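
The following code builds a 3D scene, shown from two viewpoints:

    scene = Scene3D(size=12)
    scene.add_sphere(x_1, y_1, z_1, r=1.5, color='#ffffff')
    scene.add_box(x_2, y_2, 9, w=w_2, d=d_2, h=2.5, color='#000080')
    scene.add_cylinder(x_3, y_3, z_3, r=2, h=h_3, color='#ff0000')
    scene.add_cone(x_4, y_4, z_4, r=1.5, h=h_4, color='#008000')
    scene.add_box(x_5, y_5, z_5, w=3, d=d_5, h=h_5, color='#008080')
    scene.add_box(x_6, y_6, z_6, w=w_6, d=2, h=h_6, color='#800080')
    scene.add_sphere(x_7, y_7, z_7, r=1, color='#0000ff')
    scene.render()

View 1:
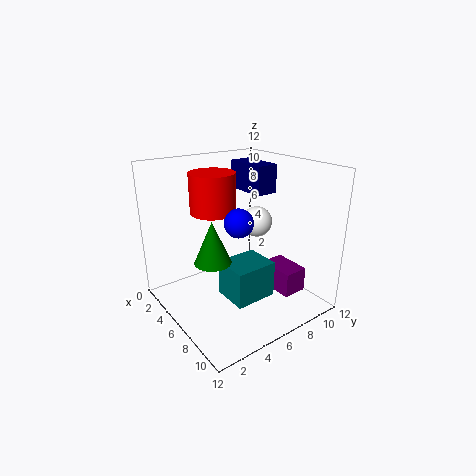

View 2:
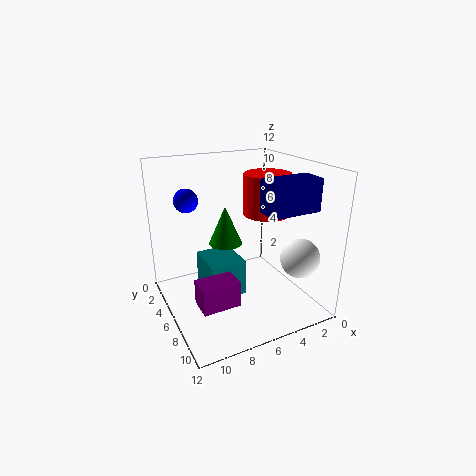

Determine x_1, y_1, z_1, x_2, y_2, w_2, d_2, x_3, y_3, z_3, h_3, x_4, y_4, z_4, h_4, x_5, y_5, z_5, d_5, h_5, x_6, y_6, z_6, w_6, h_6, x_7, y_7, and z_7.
x_1 = 3; y_1 = 10.5; z_1 = 5.5; x_2 = 1.5; y_2 = 8.5; w_2 = 4; d_2 = 2; x_3 = 3; y_3 = 5.5; z_3 = 7.5; h_3 = 3.5; x_4 = 6; y_4 = 3.5; z_4 = 4.5; h_4 = 3.5; x_5 = 6; y_5 = 4; z_5 = 1.5; d_5 = 3.5; h_5 = 3; x_6 = 7.5; y_6 = 7.5; z_6 = 2; w_6 = 3; h_6 = 2; x_7 = 9.5; y_7 = 3.5; z_7 = 9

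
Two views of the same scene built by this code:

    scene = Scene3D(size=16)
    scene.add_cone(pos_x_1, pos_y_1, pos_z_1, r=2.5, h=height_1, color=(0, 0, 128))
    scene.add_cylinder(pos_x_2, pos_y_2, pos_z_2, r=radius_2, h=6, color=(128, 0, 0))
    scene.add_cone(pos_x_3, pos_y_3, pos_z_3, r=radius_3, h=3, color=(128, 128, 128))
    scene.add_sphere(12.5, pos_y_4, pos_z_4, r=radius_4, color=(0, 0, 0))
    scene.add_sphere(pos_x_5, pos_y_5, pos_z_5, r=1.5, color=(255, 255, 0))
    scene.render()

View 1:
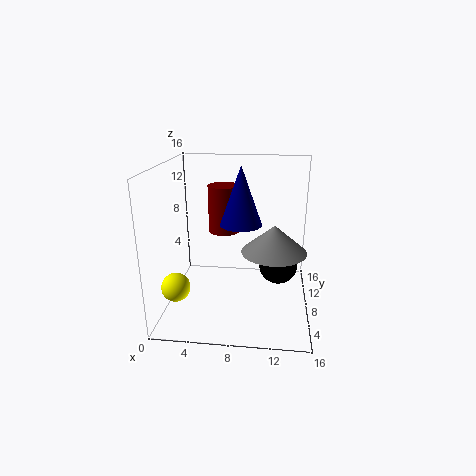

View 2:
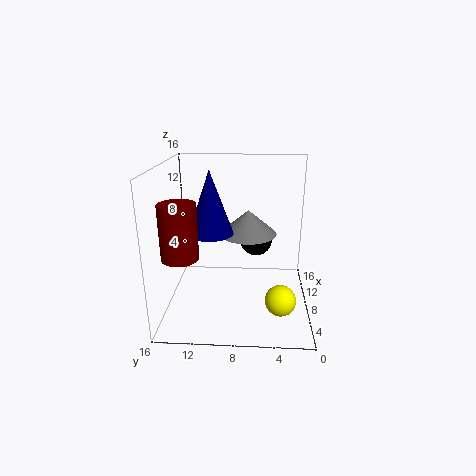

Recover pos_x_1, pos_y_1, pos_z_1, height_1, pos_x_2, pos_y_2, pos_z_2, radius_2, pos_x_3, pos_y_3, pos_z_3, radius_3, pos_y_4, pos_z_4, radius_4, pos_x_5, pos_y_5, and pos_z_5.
pos_x_1 = 8; pos_y_1 = 11; pos_z_1 = 8.5; height_1 = 7; pos_x_2 = 5.5; pos_y_2 = 14; pos_z_2 = 6.5; radius_2 = 2; pos_x_3 = 12; pos_y_3 = 7; pos_z_3 = 7; radius_3 = 3.5; pos_y_4 = 6; pos_z_4 = 6; radius_4 = 2; pos_x_5 = 2; pos_y_5 = 3.5; pos_z_5 = 4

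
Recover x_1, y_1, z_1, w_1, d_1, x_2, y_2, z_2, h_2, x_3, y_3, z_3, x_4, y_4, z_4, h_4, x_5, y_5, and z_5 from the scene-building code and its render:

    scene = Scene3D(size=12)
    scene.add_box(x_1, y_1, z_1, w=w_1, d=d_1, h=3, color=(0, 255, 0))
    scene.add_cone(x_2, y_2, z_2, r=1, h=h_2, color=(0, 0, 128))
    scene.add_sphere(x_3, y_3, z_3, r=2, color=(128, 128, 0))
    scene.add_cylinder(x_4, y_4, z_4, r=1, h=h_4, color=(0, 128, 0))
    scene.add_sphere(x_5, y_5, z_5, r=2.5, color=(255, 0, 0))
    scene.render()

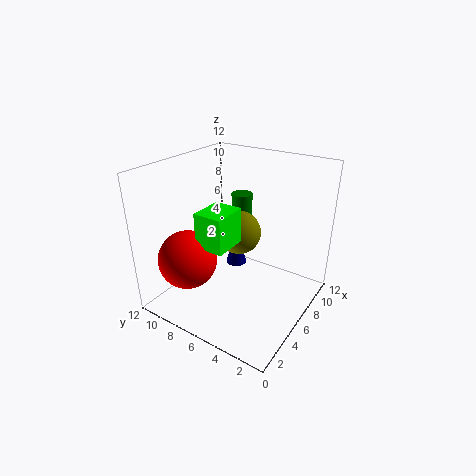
x_1 = 3.5
y_1 = 6
z_1 = 5.5
w_1 = 3
d_1 = 2.5
x_2 = 9.5
y_2 = 8.5
z_2 = 1
h_2 = 4
x_3 = 8.5
y_3 = 7.5
z_3 = 5
x_4 = 10.5
y_4 = 8.5
z_4 = 4
h_4 = 4
x_5 = 3.5
y_5 = 9.5
z_5 = 4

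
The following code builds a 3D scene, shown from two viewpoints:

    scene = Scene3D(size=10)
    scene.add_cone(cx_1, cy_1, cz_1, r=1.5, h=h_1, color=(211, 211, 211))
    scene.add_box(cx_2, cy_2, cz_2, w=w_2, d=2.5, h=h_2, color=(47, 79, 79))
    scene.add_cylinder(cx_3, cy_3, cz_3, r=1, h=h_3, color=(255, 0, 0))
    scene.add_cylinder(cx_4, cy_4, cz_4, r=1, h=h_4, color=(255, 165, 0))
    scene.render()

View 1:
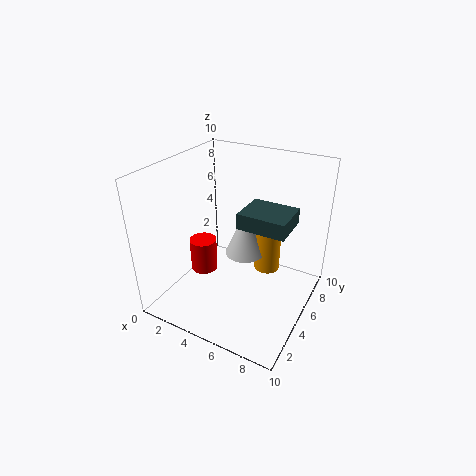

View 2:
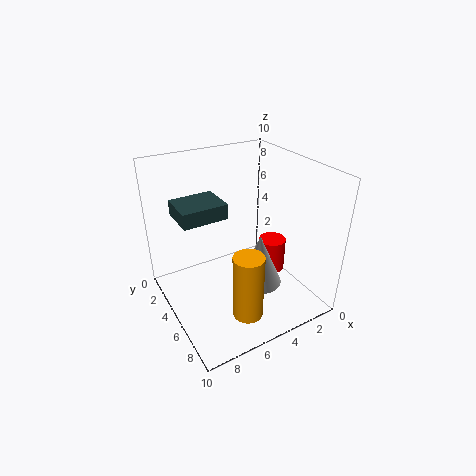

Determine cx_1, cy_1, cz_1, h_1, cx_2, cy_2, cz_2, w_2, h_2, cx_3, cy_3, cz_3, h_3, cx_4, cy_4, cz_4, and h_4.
cx_1 = 4.5, cy_1 = 7, cz_1 = 2.5, h_1 = 3.5, cx_2 = 6, cy_2 = 3, cz_2 = 7, w_2 = 3, h_2 = 1, cx_3 = 2, cy_3 = 5, cz_3 = 1.5, h_3 = 2.5, cx_4 = 6, cy_4 = 8, cz_4 = 1, h_4 = 4.5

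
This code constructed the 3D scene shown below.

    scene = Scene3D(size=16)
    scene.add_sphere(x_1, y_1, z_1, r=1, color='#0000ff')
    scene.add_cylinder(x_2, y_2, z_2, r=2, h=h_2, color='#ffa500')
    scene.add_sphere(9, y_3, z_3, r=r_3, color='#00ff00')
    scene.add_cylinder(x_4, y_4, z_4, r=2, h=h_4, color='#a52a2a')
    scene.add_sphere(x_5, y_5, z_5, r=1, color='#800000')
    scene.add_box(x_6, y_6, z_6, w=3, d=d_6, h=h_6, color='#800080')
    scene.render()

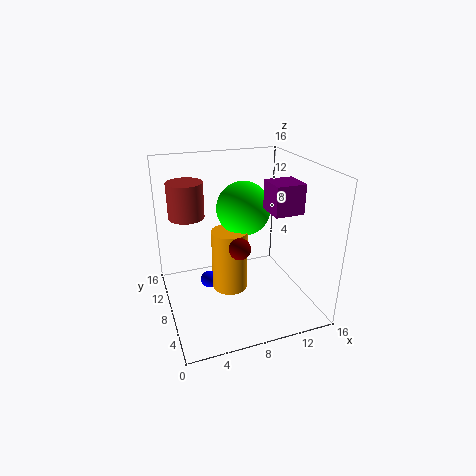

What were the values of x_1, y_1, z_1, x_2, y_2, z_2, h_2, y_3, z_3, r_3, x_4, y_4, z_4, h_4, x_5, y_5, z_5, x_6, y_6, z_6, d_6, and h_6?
x_1 = 5
y_1 = 10
z_1 = 2
x_2 = 7
y_2 = 8
z_2 = 2
h_2 = 7
y_3 = 9
z_3 = 11
r_3 = 3
x_4 = 3
y_4 = 11
z_4 = 10
h_4 = 4
x_5 = 6
y_5 = 2
z_5 = 10
x_6 = 10
y_6 = 3
z_6 = 12
d_6 = 3
h_6 = 3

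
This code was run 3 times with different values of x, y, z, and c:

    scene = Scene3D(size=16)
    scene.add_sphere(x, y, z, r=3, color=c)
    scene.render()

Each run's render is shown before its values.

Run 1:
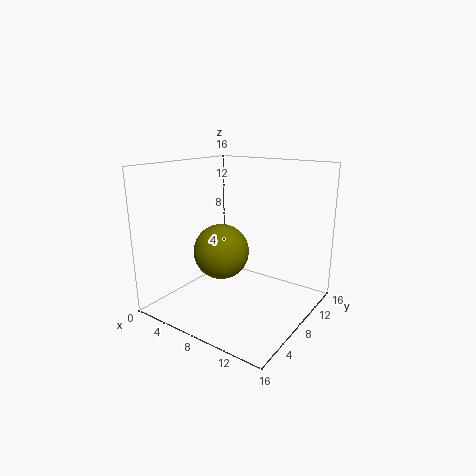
x = 7
y = 6.25
z = 6.75
c = 'olive'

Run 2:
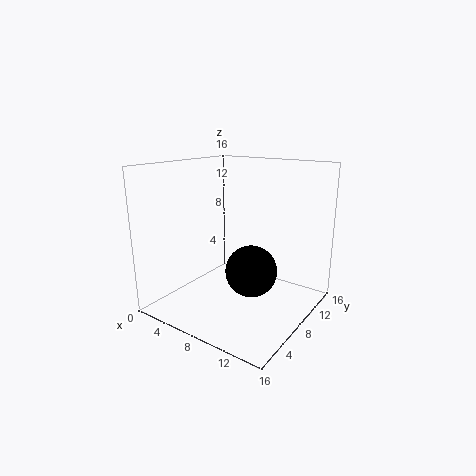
x = 9
y = 9.25
z = 3.75
c = 'black'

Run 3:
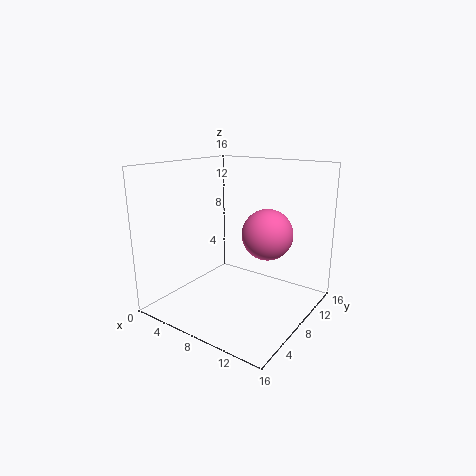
x = 9.75
y = 11.5
z = 7.75
c = 'hotpink'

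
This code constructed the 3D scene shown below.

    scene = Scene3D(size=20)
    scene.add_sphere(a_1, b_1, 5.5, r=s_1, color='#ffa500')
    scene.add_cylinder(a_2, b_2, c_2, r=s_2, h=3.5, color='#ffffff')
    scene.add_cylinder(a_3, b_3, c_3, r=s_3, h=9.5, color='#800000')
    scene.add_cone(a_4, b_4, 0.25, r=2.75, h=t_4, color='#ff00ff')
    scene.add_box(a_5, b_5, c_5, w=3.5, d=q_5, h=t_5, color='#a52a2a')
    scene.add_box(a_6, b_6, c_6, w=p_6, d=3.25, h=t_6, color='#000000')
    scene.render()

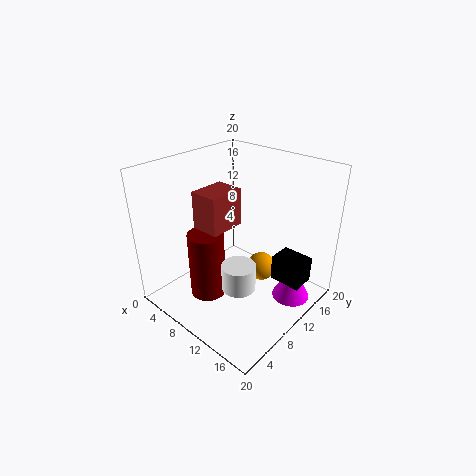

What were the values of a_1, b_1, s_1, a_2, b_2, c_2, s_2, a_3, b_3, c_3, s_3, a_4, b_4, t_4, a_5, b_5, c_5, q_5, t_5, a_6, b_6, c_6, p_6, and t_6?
a_1 = 12.75, b_1 = 12, s_1 = 2, a_2 = 13, b_2 = 6.75, c_2 = 5, s_2 = 2.25, a_3 = 7.5, b_3 = 6.25, c_3 = 1.75, s_3 = 2.5, a_4 = 16.25, b_4 = 15, t_4 = 5.5, a_5 = 9.25, b_5 = 3, c_5 = 14.25, q_5 = 4.5, t_5 = 4.5, a_6 = 15, b_6 = 11.25, c_6 = 5, p_6 = 4.25, t_6 = 3.5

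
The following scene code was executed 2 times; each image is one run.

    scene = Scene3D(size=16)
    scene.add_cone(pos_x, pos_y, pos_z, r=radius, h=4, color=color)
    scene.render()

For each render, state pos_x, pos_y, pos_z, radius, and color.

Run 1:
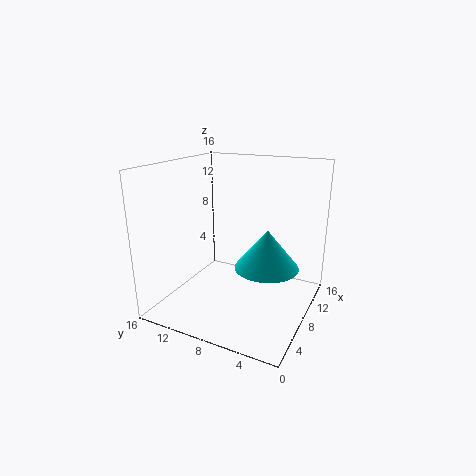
pos_x = 6
pos_y = 3.75
pos_z = 6.25
radius = 3.25
color = 'cyan'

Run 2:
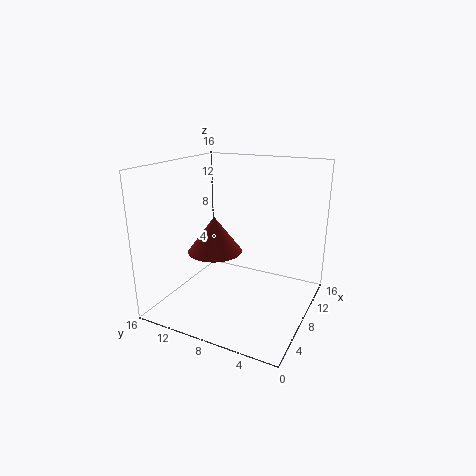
pos_x = 6.75
pos_y = 10.25
pos_z = 6.5
radius = 3
color = 'brown'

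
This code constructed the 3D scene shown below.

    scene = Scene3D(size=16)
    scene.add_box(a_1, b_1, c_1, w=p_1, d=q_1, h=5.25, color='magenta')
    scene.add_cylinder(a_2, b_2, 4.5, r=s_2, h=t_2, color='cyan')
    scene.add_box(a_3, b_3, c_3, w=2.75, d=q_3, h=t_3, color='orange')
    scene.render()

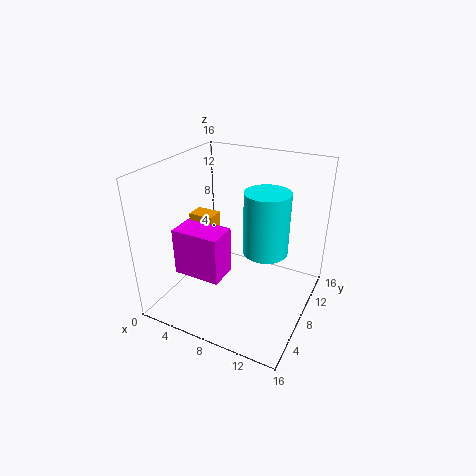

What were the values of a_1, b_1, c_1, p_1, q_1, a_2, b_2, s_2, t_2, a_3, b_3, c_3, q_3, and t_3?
a_1 = 2.5
b_1 = 3.5
c_1 = 4.5
p_1 = 5.25
q_1 = 3.25
a_2 = 9.75
b_2 = 12
s_2 = 2.75
t_2 = 7.75
a_3 = 2.75
b_3 = 6.5
c_3 = 8.25
q_3 = 2
t_3 = 2.25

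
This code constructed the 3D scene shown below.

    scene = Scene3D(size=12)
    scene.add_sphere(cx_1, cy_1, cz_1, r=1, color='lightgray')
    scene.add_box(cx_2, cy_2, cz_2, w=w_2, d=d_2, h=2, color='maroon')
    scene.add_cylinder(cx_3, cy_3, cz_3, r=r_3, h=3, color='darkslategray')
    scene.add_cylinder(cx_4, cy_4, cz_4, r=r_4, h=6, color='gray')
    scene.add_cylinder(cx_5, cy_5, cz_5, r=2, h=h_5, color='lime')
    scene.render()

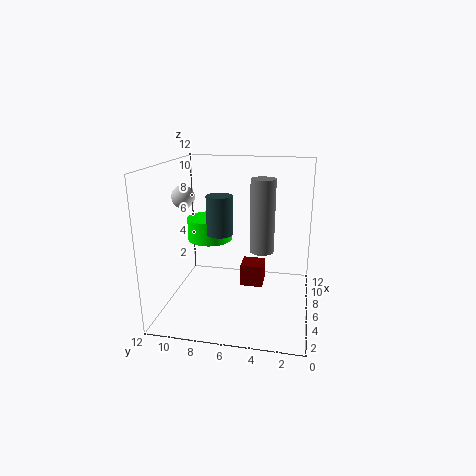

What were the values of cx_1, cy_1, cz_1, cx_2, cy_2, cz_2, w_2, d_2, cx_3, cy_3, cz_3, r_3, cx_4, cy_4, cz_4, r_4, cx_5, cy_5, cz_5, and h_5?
cx_1 = 7
cy_1 = 11
cz_1 = 9
cx_2 = 7
cy_2 = 4
cz_2 = 1
w_2 = 2
d_2 = 2
cx_3 = 4
cy_3 = 7
cz_3 = 7
r_3 = 1
cx_4 = 6
cy_4 = 4
cz_4 = 5
r_4 = 1
cx_5 = 8
cy_5 = 9
cz_5 = 5
h_5 = 2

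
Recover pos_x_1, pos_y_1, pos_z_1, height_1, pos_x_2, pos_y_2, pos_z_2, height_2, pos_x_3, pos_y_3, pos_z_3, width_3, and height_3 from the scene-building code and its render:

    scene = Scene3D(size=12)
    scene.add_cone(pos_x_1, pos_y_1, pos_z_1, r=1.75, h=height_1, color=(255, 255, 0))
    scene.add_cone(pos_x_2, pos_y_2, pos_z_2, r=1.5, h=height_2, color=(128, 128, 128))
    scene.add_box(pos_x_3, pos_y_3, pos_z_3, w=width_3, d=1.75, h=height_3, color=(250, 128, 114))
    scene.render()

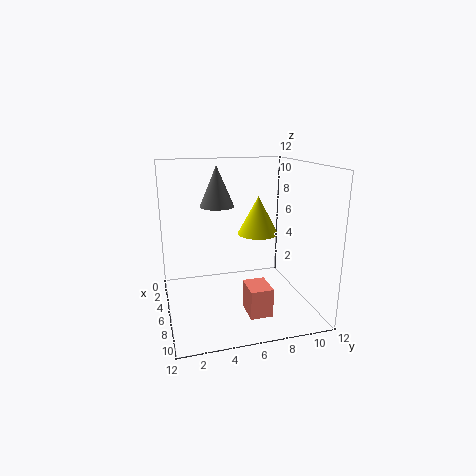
pos_x_1 = 5.25; pos_y_1 = 8; pos_z_1 = 6; height_1 = 3.25; pos_x_2 = 3.75; pos_y_2 = 4.75; pos_z_2 = 8.25; height_2 = 3.5; pos_x_3 = 8.25; pos_y_3 = 5.75; pos_z_3 = 1; width_3 = 2.25; height_3 = 2.25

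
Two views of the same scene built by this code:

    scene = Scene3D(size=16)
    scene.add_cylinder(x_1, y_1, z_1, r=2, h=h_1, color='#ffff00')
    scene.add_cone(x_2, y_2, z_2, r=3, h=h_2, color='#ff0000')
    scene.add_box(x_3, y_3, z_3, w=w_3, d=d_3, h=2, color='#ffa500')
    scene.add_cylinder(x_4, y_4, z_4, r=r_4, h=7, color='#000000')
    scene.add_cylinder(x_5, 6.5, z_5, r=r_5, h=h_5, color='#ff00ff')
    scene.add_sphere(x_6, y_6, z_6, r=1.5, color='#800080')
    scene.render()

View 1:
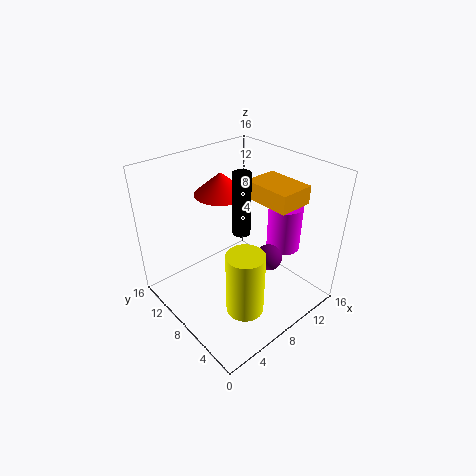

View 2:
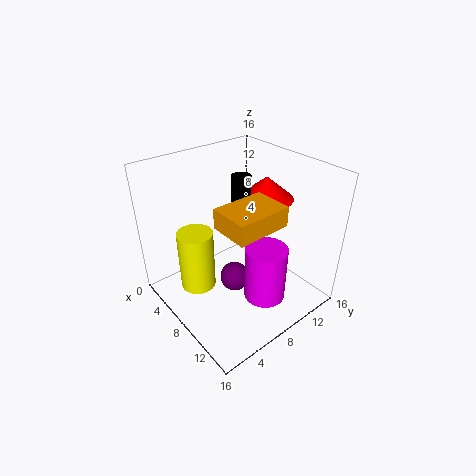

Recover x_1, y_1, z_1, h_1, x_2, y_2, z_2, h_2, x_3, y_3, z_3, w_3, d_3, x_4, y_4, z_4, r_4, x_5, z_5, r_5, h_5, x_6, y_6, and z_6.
x_1 = 5.5
y_1 = 4
z_1 = 2
h_1 = 7
x_2 = 8.5
y_2 = 11.5
z_2 = 12
h_2 = 2.5
x_3 = 10
y_3 = 3.5
z_3 = 12
w_3 = 4
d_3 = 5.5
x_4 = 8.5
y_4 = 8
z_4 = 8.5
r_4 = 1
x_5 = 14
z_5 = 5
r_5 = 2
h_5 = 5.5
x_6 = 10.5
y_6 = 5.5
z_6 = 5.5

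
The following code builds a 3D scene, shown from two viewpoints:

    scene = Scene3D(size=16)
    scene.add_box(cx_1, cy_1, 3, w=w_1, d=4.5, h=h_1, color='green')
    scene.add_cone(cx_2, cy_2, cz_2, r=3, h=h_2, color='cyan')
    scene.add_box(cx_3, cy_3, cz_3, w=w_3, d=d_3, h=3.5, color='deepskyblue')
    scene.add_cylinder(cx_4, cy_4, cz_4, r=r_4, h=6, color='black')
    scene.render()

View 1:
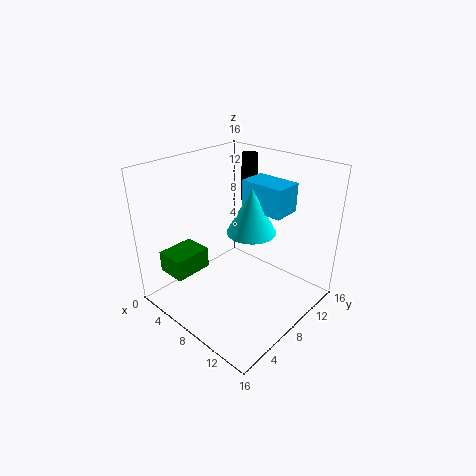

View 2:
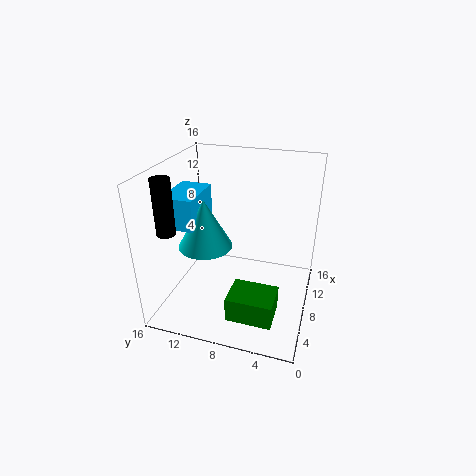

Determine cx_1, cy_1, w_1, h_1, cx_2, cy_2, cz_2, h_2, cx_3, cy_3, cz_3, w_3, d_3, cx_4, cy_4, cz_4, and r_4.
cx_1 = 0.5; cy_1 = 2.5; w_1 = 3.5; h_1 = 2.5; cx_2 = 7; cy_2 = 11.5; cz_2 = 7; h_2 = 5.5; cx_3 = 5; cy_3 = 12; cz_3 = 9.5; w_3 = 5.5; d_3 = 3.5; cx_4 = 4; cy_4 = 14.5; cz_4 = 9.5; r_4 = 1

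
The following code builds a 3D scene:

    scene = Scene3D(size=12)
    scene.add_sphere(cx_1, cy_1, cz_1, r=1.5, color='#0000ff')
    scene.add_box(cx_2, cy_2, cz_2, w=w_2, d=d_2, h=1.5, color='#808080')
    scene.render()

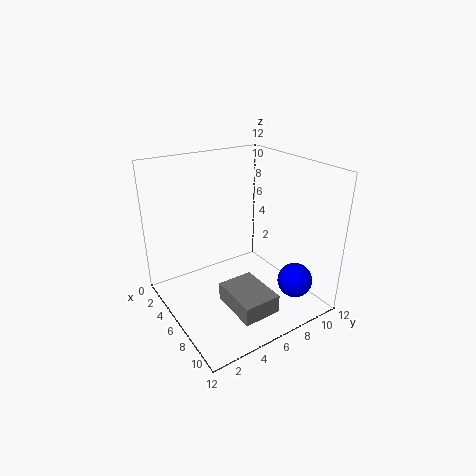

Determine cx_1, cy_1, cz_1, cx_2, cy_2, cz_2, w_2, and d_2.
cx_1 = 9; cy_1 = 10; cz_1 = 2; cx_2 = 7; cy_2 = 3.5; cz_2 = 1.5; w_2 = 4; d_2 = 3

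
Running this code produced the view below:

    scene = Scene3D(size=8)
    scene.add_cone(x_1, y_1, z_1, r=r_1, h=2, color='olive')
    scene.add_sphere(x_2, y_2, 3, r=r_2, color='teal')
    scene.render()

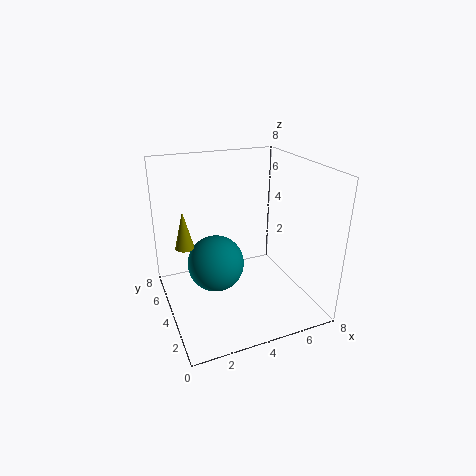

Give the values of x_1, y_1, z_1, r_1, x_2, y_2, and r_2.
x_1 = 1; y_1 = 4; z_1 = 4; r_1 = 0.5; x_2 = 2.5; y_2 = 3.5; r_2 = 1.5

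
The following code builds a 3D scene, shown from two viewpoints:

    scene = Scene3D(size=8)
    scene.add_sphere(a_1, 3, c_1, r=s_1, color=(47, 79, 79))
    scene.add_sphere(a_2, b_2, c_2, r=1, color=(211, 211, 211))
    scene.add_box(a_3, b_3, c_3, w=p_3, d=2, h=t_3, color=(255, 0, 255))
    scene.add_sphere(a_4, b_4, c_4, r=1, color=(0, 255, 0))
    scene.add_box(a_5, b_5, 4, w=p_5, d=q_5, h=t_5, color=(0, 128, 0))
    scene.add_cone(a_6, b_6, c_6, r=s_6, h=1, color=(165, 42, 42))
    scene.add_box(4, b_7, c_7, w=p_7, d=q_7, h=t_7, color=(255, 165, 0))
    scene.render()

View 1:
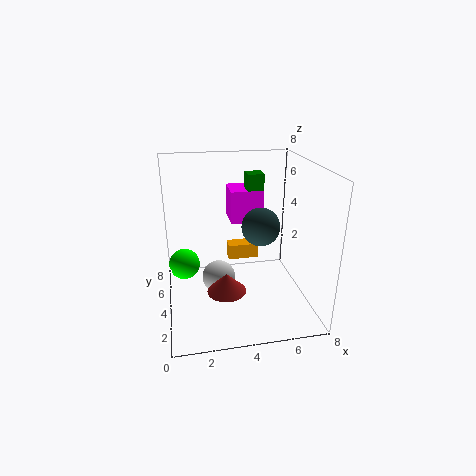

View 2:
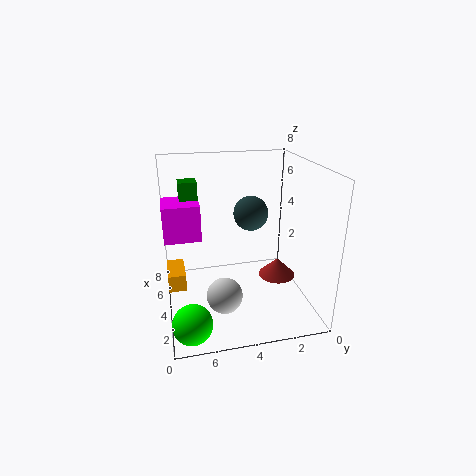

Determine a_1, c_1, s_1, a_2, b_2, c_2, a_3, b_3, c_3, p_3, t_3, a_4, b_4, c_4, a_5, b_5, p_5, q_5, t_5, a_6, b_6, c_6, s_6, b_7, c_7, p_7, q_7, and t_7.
a_1 = 5, c_1 = 5, s_1 = 1, a_2 = 3, b_2 = 5, c_2 = 1, a_3 = 4, b_3 = 6, c_3 = 4, p_3 = 2, t_3 = 2, a_4 = 1, b_4 = 7, c_4 = 1, a_5 = 5, b_5 = 6, p_5 = 1, q_5 = 1, t_5 = 3, a_6 = 3, b_6 = 2, c_6 = 2, s_6 = 1, b_7 = 7, c_7 = 1, p_7 = 2, q_7 = 1, t_7 = 1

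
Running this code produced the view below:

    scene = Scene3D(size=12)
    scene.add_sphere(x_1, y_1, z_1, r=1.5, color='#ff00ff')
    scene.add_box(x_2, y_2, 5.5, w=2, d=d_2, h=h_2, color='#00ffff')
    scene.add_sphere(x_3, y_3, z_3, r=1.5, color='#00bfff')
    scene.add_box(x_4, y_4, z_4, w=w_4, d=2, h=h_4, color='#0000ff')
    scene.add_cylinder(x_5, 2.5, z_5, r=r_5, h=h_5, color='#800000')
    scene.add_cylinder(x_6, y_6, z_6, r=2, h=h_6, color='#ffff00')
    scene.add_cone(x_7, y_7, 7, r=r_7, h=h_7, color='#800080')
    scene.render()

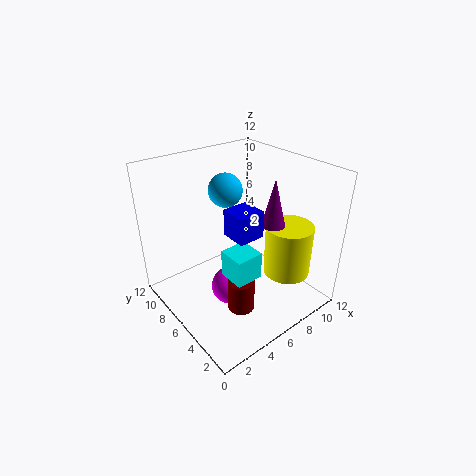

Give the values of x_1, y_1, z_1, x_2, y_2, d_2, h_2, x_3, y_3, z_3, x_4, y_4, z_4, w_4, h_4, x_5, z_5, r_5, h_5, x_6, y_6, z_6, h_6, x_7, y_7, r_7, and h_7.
x_1 = 4, y_1 = 4.5, z_1 = 3, x_2 = 2.5, y_2 = 1.5, d_2 = 2, h_2 = 2, x_3 = 7, y_3 = 9, z_3 = 9, x_4 = 3.5, y_4 = 2.5, z_4 = 8, w_4 = 2, h_4 = 2, x_5 = 3.5, z_5 = 2.5, r_5 = 1, h_5 = 2.5, x_6 = 9.5, y_6 = 3.5, z_6 = 2.5, h_6 = 4.5, x_7 = 8.5, y_7 = 4.5, r_7 = 1, h_7 = 4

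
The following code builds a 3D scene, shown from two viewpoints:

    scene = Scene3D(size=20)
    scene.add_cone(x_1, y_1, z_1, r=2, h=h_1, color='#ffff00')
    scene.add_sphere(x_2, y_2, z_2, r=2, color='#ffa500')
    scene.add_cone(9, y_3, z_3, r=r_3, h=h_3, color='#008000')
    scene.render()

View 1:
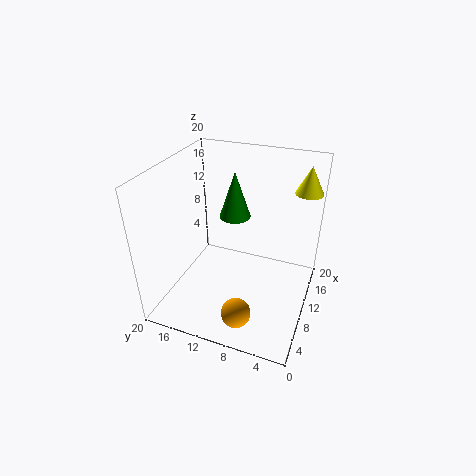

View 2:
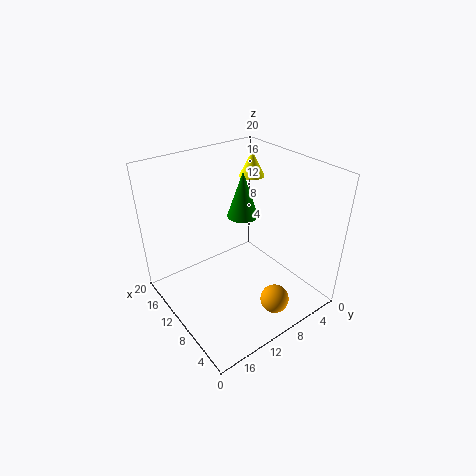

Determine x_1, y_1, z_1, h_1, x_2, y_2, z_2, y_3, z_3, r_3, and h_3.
x_1 = 17, y_1 = 2, z_1 = 15, h_1 = 4, x_2 = 4, y_2 = 8, z_2 = 2, y_3 = 10, z_3 = 14, r_3 = 2, h_3 = 6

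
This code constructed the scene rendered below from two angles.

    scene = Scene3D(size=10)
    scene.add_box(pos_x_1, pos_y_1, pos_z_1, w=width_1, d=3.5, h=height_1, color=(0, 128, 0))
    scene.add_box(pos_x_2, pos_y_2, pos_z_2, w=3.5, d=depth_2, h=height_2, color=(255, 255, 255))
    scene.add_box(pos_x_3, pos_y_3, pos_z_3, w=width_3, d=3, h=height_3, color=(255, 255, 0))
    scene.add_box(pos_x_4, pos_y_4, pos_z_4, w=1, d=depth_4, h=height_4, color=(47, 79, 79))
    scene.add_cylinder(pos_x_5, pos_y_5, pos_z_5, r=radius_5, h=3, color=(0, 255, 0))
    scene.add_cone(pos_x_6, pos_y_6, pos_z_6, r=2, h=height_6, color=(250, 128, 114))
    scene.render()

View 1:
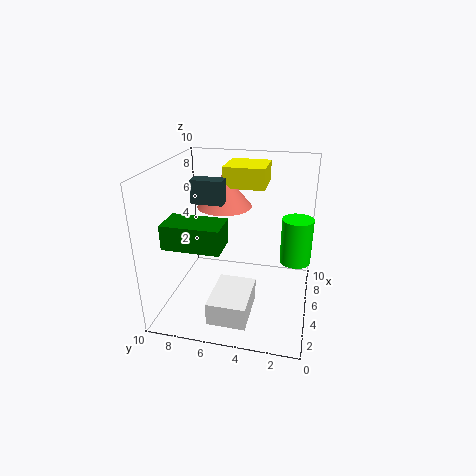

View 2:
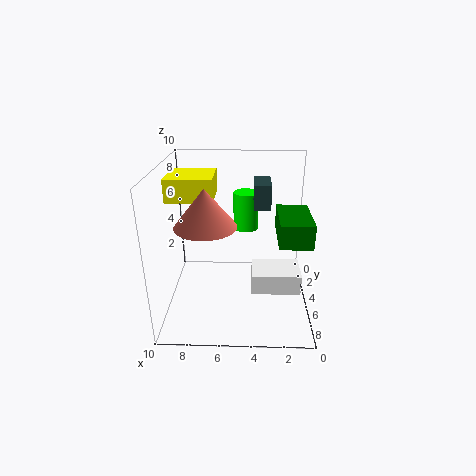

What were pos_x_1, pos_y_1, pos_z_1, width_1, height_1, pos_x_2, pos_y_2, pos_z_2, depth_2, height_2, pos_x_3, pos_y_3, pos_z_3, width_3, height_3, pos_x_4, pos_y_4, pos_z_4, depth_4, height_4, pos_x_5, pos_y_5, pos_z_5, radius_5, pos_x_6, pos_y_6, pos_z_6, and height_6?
pos_x_1 = 0.5; pos_y_1 = 5; pos_z_1 = 6; width_1 = 2; height_1 = 1.5; pos_x_2 = 0.5; pos_y_2 = 3.5; pos_z_2 = 1; depth_2 = 2.5; height_2 = 1.5; pos_x_3 = 6.5; pos_y_3 = 3.5; pos_z_3 = 8; width_3 = 3; height_3 = 1.5; pos_x_4 = 3; pos_y_4 = 5.5; pos_z_4 = 8; depth_4 = 2; height_4 = 1.5; pos_x_5 = 4.5; pos_y_5 = 1; pos_z_5 = 4; radius_5 = 1; pos_x_6 = 7; pos_y_6 = 6.5; pos_z_6 = 6.5; height_6 = 2.5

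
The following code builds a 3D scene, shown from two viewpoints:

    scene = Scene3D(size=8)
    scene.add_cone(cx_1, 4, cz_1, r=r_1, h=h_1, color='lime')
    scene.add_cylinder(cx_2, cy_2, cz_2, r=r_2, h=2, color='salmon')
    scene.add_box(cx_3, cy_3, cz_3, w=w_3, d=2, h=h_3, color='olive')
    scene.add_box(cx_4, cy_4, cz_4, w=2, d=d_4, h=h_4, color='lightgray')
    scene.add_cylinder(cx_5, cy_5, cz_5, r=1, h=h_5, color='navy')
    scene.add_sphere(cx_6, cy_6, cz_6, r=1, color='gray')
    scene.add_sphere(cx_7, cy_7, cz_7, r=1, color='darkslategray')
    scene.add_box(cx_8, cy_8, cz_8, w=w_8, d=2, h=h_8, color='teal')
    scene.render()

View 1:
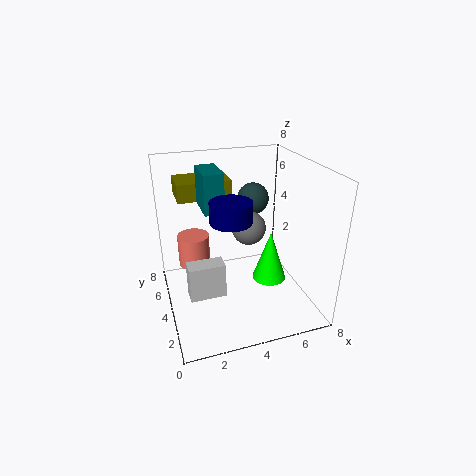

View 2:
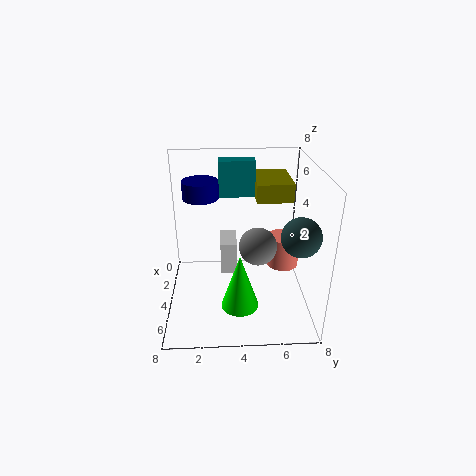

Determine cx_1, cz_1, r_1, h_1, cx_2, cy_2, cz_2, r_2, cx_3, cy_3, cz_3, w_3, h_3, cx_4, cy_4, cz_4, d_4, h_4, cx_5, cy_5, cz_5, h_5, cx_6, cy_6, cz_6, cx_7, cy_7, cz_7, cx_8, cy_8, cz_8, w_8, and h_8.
cx_1 = 6
cz_1 = 1
r_1 = 1
h_1 = 3
cx_2 = 2
cy_2 = 7
cz_2 = 1
r_2 = 1
cx_3 = 1
cy_3 = 5
cz_3 = 6
w_3 = 3
h_3 = 1
cx_4 = 1
cy_4 = 3
cz_4 = 1
d_4 = 1
h_4 = 2
cx_5 = 3
cy_5 = 2
cz_5 = 6
h_5 = 1
cx_6 = 5
cy_6 = 5
cz_6 = 4
cx_7 = 6
cy_7 = 7
cz_7 = 5
cx_8 = 2
cy_8 = 3
cz_8 = 6
w_8 = 1
h_8 = 2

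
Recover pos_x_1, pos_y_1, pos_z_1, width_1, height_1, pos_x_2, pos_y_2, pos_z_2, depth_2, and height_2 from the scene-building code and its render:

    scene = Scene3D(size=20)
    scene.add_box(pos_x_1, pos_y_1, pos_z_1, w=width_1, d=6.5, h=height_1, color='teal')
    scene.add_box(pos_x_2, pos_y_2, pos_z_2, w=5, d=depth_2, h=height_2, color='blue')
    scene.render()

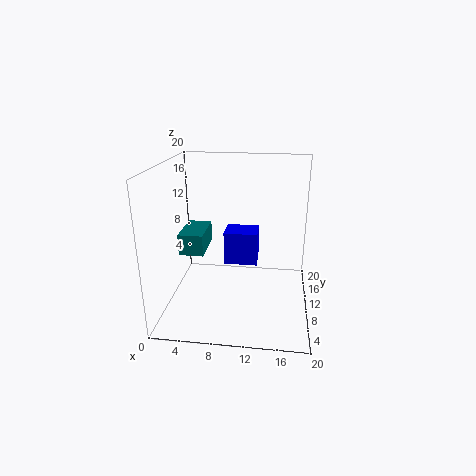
pos_x_1 = 0.75; pos_y_1 = 11.5; pos_z_1 = 6; width_1 = 3.75; height_1 = 3.25; pos_x_2 = 7.5; pos_y_2 = 12.5; pos_z_2 = 4.5; depth_2 = 4; height_2 = 5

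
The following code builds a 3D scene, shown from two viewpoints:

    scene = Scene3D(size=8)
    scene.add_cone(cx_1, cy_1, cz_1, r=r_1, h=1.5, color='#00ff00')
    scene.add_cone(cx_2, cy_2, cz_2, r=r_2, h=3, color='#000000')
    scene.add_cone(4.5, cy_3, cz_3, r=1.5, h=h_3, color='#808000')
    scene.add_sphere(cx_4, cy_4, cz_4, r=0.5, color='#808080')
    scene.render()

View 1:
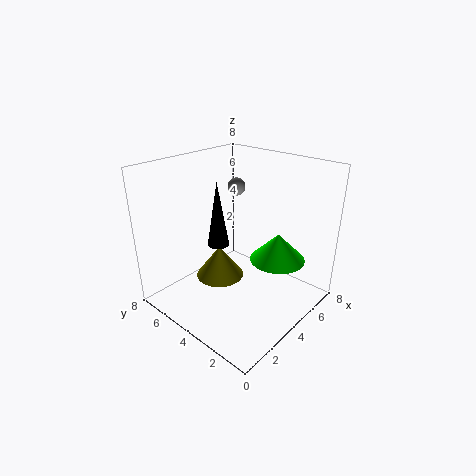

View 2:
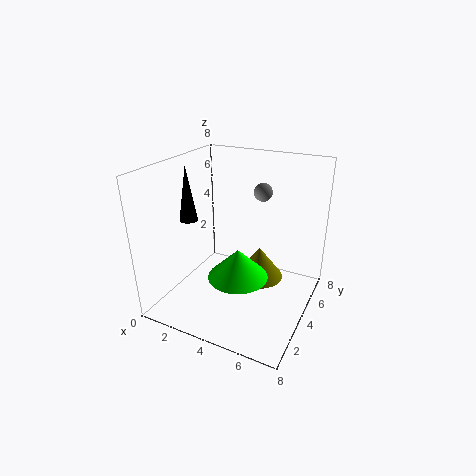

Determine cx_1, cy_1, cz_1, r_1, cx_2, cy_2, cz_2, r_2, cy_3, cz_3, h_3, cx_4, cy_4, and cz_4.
cx_1 = 5; cy_1 = 2; cz_1 = 3; r_1 = 1.5; cx_2 = 1.5; cy_2 = 3; cz_2 = 5; r_2 = 0.5; cy_3 = 6; cz_3 = 0.5; h_3 = 2; cx_4 = 5; cy_4 = 5; cz_4 = 6.5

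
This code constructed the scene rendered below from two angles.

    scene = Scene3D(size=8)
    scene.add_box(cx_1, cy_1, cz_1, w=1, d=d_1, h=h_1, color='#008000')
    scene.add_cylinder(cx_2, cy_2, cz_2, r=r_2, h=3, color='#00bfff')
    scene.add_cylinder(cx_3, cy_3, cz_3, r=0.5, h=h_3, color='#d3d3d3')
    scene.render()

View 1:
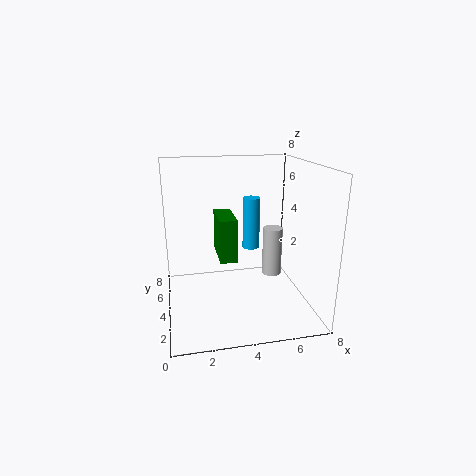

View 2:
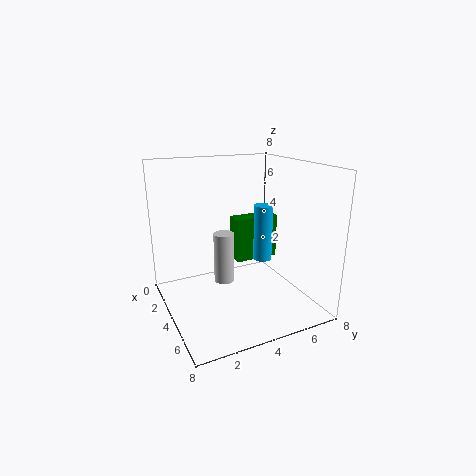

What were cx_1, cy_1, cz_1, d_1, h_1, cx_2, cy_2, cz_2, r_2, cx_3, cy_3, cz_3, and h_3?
cx_1 = 3, cy_1 = 4, cz_1 = 2.5, d_1 = 2.5, h_1 = 2.5, cx_2 = 5, cy_2 = 5, cz_2 = 3, r_2 = 0.5, cx_3 = 5.5, cy_3 = 2.5, cz_3 = 2.5, h_3 = 2.5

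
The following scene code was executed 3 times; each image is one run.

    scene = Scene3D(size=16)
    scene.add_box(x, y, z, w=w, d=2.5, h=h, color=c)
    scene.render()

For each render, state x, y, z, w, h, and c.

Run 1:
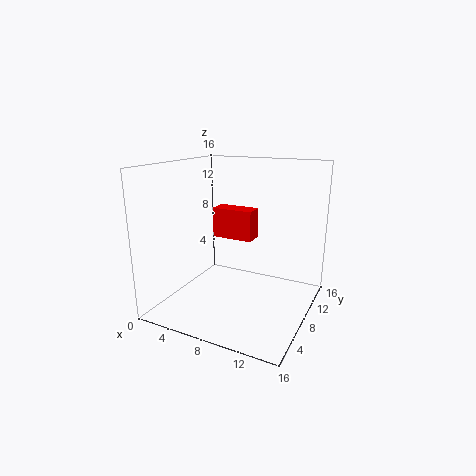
x = 1.5, y = 13.5, z = 5.5, w = 5.5, h = 4, c = 'red'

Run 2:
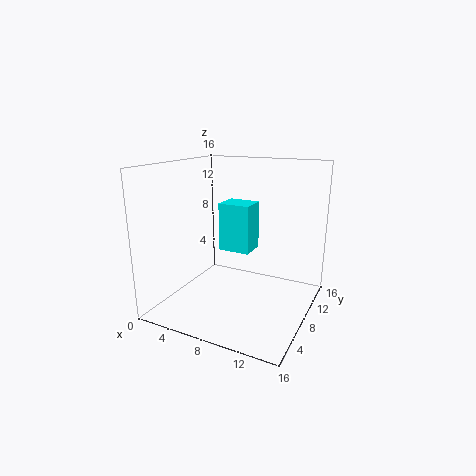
x = 8.5, y = 3, z = 8.5, w = 3, h = 4.5, c = 'cyan'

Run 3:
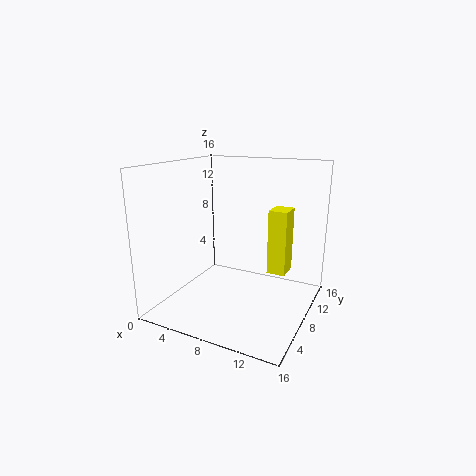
x = 11.5, y = 8, z = 4.5, w = 2, h = 7, c = 'yellow'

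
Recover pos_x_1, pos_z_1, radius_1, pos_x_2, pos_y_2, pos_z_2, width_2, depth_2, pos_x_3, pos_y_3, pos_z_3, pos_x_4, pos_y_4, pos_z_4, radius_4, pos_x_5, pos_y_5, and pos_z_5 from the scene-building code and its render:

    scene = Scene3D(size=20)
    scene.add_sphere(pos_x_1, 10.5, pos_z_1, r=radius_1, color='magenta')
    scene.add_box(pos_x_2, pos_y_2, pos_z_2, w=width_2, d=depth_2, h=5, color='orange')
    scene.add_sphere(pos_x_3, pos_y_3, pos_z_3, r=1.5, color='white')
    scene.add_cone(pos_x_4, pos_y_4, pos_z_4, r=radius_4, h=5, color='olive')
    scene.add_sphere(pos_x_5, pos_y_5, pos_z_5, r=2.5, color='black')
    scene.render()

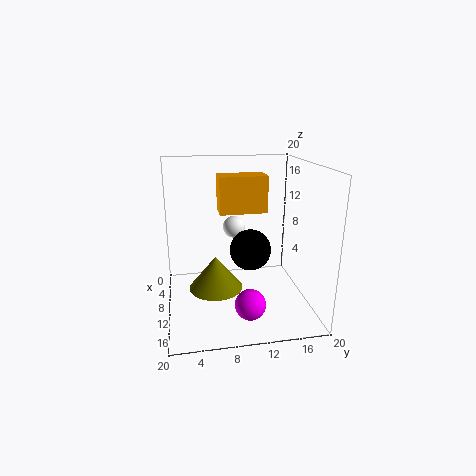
pos_x_1 = 16, pos_z_1 = 3, radius_1 = 2, pos_x_2 = 7, pos_y_2 = 7.5, pos_z_2 = 13.5, width_2 = 3.5, depth_2 = 6.5, pos_x_3 = 9.5, pos_y_3 = 9.5, pos_z_3 = 11.5, pos_x_4 = 8, pos_y_4 = 7, pos_z_4 = 1.5, radius_4 = 4, pos_x_5 = 15.5, pos_y_5 = 10.5, pos_z_5 = 10.5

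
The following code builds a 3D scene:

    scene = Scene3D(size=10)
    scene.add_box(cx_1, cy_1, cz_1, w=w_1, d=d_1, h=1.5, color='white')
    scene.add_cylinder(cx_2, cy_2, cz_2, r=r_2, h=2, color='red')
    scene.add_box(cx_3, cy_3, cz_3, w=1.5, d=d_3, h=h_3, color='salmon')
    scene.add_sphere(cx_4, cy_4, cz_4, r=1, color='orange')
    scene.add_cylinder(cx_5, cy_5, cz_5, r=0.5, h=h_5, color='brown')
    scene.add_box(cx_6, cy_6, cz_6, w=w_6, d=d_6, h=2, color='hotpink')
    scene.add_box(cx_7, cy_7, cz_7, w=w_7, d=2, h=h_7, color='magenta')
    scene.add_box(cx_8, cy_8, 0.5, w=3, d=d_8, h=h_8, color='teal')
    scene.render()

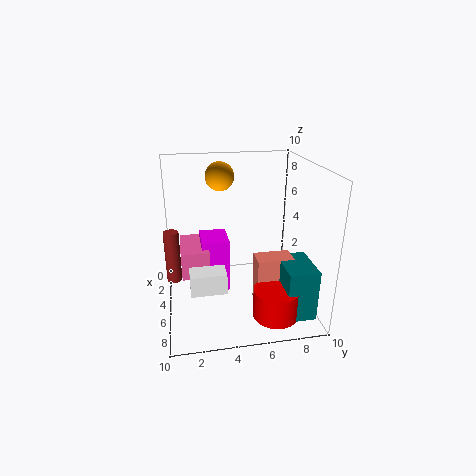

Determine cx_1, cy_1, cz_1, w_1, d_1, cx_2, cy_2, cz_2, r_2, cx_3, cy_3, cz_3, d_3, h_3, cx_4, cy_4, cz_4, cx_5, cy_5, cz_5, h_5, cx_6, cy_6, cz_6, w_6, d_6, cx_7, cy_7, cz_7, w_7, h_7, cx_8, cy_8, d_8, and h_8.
cx_1 = 5
cy_1 = 1.5
cz_1 = 1.5
w_1 = 1.5
d_1 = 2.5
cx_2 = 8
cy_2 = 7
cz_2 = 0.5
r_2 = 1.5
cx_3 = 5.5
cy_3 = 6
cz_3 = 0.5
d_3 = 2.5
h_3 = 3.5
cx_4 = 3.5
cy_4 = 4
cz_4 = 9
cx_5 = 5.5
cy_5 = 0.5
cz_5 = 2.5
h_5 = 3.5
cx_6 = 1.5
cy_6 = 1
cz_6 = 2
w_6 = 3.5
d_6 = 2
cx_7 = 2
cy_7 = 2.5
cz_7 = 0.5
w_7 = 2.5
h_7 = 4
cx_8 = 6
cy_8 = 7.5
d_8 = 2
h_8 = 3.5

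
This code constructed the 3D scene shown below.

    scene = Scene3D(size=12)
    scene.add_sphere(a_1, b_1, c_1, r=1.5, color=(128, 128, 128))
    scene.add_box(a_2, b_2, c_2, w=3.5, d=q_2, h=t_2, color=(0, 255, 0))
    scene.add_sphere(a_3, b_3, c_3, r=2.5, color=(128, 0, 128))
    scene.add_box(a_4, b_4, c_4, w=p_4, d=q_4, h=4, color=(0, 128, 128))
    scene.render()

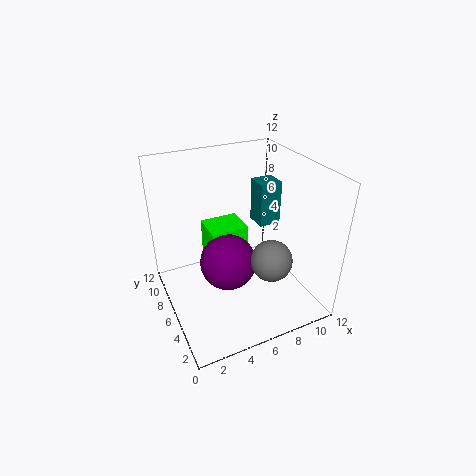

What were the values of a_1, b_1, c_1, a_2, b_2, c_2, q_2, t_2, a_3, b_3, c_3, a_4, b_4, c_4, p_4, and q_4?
a_1 = 6.5; b_1 = 1.5; c_1 = 6.5; a_2 = 4.5; b_2 = 8; c_2 = 0.5; q_2 = 3; t_2 = 5; a_3 = 5.5; b_3 = 7; c_3 = 3; a_4 = 9; b_4 = 7.5; c_4 = 5.5; p_4 = 2; q_4 = 2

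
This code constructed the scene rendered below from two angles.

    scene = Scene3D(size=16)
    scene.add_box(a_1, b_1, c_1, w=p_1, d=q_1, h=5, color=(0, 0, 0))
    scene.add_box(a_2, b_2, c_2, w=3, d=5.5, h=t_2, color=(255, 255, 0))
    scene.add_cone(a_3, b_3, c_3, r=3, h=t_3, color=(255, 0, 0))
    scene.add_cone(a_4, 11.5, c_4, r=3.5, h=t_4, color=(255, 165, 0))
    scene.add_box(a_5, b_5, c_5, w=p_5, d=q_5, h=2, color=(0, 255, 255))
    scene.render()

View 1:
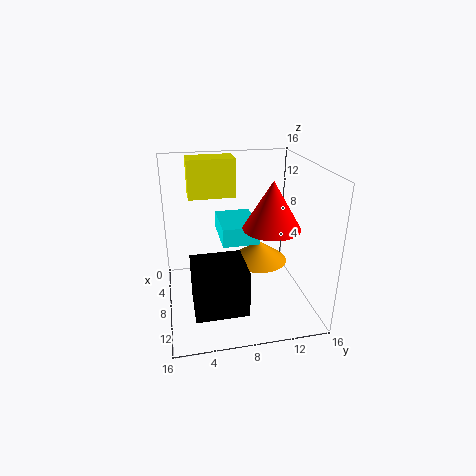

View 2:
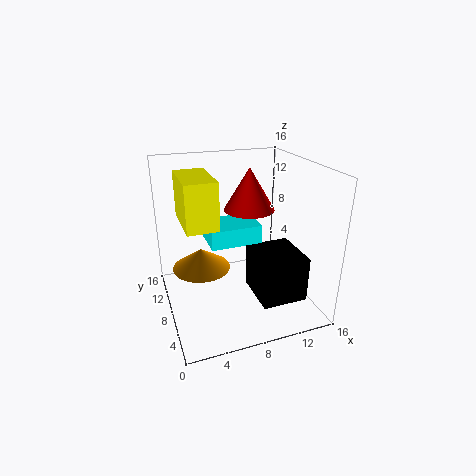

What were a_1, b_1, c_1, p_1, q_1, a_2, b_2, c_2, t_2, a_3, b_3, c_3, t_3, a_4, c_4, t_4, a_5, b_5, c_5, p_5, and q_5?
a_1 = 9; b_1 = 2.5; c_1 = 2; p_1 = 5; q_1 = 5.5; a_2 = 1.5; b_2 = 3; c_2 = 11.5; t_2 = 4.5; a_3 = 10.5; b_3 = 11; c_3 = 10; t_3 = 5; a_4 = 4.5; c_4 = 3; t_4 = 2.5; a_5 = 4.5; b_5 = 6; c_5 = 8; p_5 = 5.5; q_5 = 4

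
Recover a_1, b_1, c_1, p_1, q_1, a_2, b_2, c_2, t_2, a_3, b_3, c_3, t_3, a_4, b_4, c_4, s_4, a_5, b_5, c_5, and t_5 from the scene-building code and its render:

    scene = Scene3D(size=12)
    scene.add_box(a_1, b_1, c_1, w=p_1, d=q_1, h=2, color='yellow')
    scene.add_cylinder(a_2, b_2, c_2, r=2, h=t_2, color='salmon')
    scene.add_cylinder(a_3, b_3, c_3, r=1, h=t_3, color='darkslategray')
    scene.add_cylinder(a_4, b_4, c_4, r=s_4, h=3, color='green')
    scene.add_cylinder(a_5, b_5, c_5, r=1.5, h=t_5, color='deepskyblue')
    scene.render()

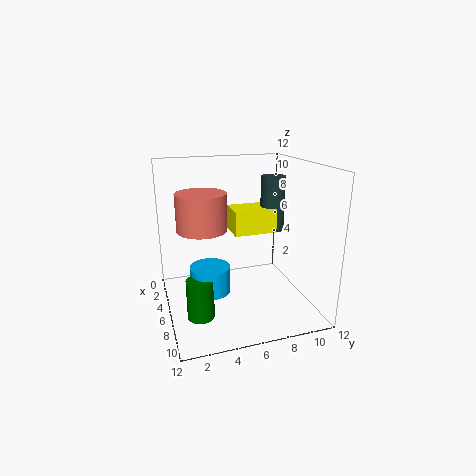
a_1 = 4.5; b_1 = 5.5; c_1 = 6.5; p_1 = 2.5; q_1 = 3.5; a_2 = 6; b_2 = 3; c_2 = 7; t_2 = 3; a_3 = 6; b_3 = 9; c_3 = 6.5; t_3 = 4.5; a_4 = 9.5; b_4 = 2; c_4 = 1.5; s_4 = 1; a_5 = 8.5; b_5 = 3; c_5 = 3; t_5 = 2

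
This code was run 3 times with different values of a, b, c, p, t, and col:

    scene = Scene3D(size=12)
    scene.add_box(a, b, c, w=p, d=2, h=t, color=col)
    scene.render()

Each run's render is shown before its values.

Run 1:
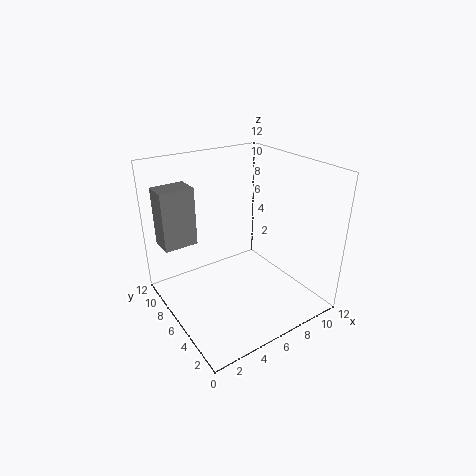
a = 0.25; b = 7.5; c = 5.75; p = 2.75; t = 4.75; col = 'gray'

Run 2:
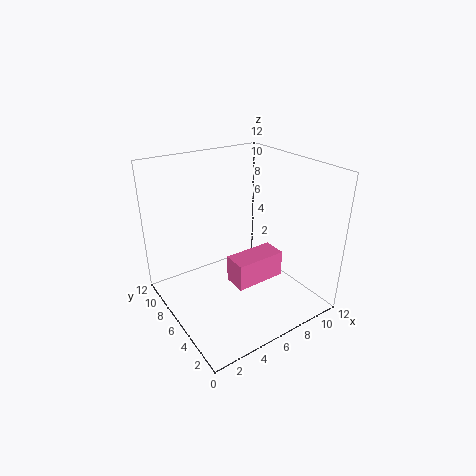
a = 4.75; b = 3.75; c = 2.5; p = 4.25; t = 2.25; col = 'hotpink'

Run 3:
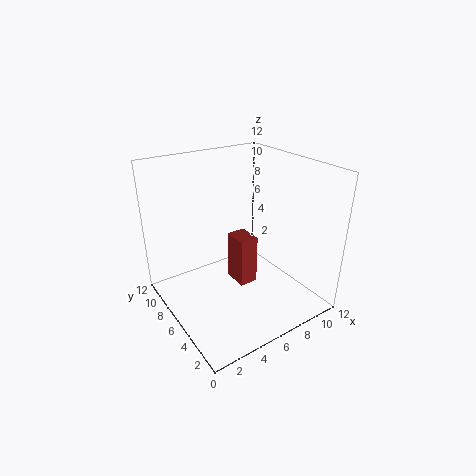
a = 5; b = 4; c = 2.75; p = 1.5; t = 4; col = 'brown'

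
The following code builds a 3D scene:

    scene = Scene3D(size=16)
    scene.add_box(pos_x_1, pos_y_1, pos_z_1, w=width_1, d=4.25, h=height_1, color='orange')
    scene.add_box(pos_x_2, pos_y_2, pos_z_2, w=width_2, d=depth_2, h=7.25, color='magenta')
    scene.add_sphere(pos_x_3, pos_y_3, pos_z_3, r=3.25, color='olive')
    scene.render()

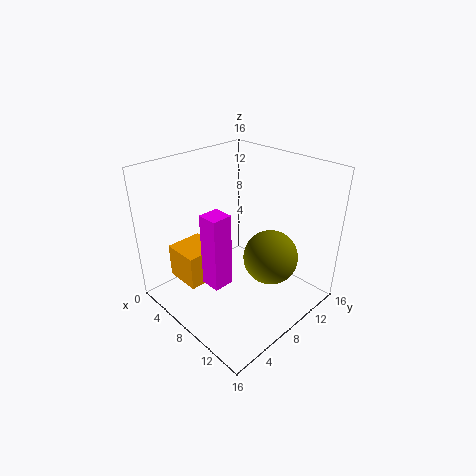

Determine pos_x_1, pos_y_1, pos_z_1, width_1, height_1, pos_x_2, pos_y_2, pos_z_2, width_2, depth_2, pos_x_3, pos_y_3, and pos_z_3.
pos_x_1 = 1.5; pos_y_1 = 3; pos_z_1 = 2.25; width_1 = 4.25; height_1 = 4; pos_x_2 = 9.5; pos_y_2 = 1.75; pos_z_2 = 6.25; width_2 = 2; depth_2 = 2; pos_x_3 = 9.75; pos_y_3 = 11.75; pos_z_3 = 4.5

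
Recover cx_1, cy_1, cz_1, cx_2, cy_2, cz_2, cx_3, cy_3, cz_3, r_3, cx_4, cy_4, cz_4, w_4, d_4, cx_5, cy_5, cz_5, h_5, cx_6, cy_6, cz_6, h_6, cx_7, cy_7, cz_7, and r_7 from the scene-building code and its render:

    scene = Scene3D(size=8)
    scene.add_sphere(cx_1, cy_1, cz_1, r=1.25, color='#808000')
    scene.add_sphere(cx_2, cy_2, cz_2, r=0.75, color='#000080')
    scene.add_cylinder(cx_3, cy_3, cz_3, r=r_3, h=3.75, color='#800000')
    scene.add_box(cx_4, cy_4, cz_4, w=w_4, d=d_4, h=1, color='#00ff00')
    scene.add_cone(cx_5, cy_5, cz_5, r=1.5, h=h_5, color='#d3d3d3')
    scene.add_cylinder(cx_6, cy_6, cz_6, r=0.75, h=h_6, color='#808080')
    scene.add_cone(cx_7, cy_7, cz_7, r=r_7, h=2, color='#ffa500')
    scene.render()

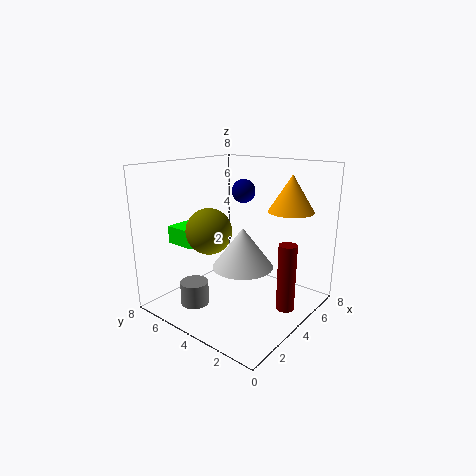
cx_1 = 2.75; cy_1 = 5; cz_1 = 4.5; cx_2 = 6.75; cy_2 = 5.75; cz_2 = 6; cx_3 = 4.75; cy_3 = 1.25; cz_3 = 0.25; r_3 = 0.5; cx_4 = 2; cy_4 = 5.75; cz_4 = 3.5; w_4 = 1.5; d_4 = 1.75; cx_5 = 2.5; cy_5 = 2.5; cz_5 = 3.25; h_5 = 2; cx_6 = 1.5; cy_6 = 5; cz_6 = 0.75; h_6 = 1.25; cx_7 = 5.75; cy_7 = 1.75; cz_7 = 5.5; r_7 = 1.25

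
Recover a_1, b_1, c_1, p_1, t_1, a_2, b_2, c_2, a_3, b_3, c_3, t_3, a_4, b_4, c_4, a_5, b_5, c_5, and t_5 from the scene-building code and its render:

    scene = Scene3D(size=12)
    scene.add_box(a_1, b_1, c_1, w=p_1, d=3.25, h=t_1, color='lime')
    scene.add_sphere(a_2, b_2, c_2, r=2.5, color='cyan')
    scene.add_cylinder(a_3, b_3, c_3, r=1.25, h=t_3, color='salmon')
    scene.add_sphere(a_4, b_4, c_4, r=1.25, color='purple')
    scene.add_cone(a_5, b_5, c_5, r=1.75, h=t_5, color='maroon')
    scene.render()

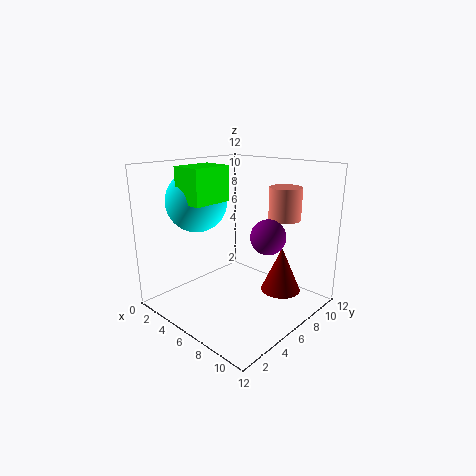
a_1 = 3.25, b_1 = 2, c_1 = 9.25, p_1 = 2.5, t_1 = 2.75, a_2 = 3.25, b_2 = 4, c_2 = 9, a_3 = 9.5, b_3 = 7.5, c_3 = 8, t_3 = 2.5, a_4 = 10.25, b_4 = 4.5, c_4 = 7.5, a_5 = 8.25, b_5 = 9.25, c_5 = 0.75, t_5 = 4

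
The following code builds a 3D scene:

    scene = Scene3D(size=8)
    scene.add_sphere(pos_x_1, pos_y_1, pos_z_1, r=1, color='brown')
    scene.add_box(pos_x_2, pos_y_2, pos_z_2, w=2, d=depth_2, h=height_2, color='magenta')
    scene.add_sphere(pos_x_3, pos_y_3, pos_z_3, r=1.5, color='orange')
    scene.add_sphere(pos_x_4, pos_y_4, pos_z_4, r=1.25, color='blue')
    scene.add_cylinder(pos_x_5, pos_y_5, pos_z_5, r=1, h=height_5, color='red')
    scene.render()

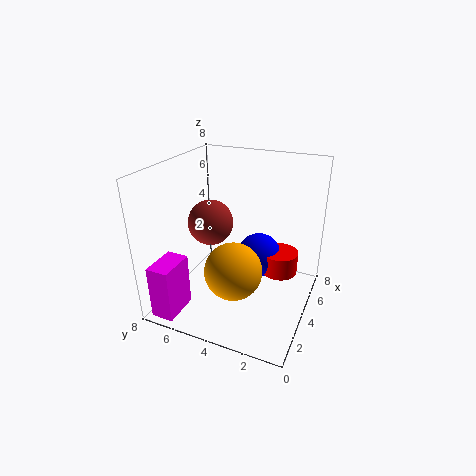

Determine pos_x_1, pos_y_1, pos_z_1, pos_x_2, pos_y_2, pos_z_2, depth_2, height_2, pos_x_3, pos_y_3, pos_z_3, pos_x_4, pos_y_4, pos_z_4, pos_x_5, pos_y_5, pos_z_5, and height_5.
pos_x_1 = 1
pos_y_1 = 4
pos_z_1 = 6.25
pos_x_2 = 0.25
pos_y_2 = 6.25
pos_z_2 = 0.25
depth_2 = 1.25
height_2 = 3
pos_x_3 = 2.25
pos_y_3 = 3.5
pos_z_3 = 3
pos_x_4 = 4.75
pos_y_4 = 3
pos_z_4 = 2.75
pos_x_5 = 4.75
pos_y_5 = 1.75
pos_z_5 = 2
height_5 = 1.25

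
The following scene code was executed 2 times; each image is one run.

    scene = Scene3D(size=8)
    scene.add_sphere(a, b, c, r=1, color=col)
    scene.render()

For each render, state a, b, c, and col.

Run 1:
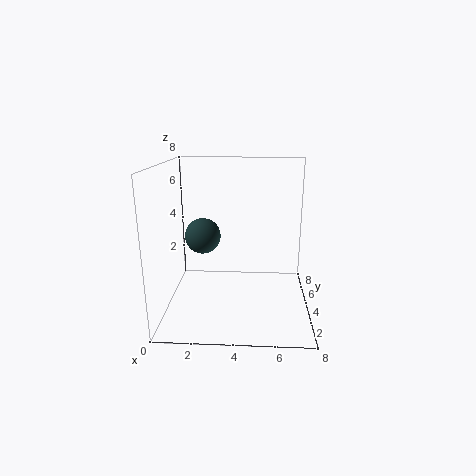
a = 2; b = 4.25; c = 4; col = 'darkslategray'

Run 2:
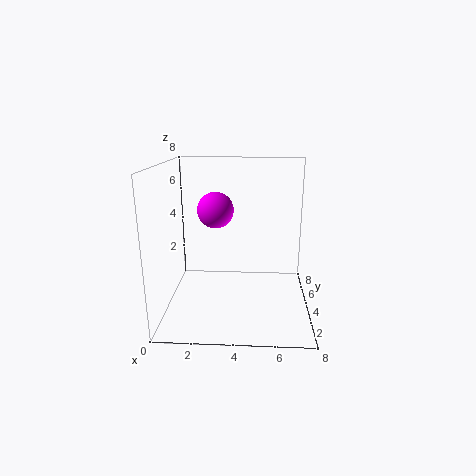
a = 2.75; b = 4.25; c = 5.5; col = 'magenta'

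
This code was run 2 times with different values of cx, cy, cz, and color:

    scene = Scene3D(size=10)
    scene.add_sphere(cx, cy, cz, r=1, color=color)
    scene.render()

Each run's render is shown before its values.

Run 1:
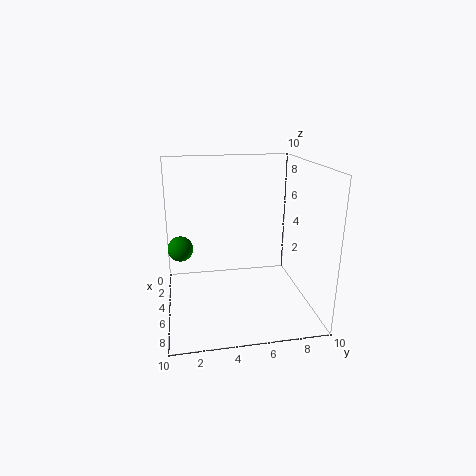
cx = 1.5
cy = 1
cz = 3
color = 'green'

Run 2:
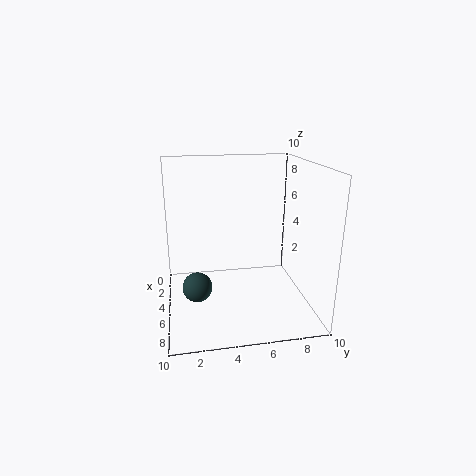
cx = 6
cy = 2
cz = 2
color = 'darkslategray'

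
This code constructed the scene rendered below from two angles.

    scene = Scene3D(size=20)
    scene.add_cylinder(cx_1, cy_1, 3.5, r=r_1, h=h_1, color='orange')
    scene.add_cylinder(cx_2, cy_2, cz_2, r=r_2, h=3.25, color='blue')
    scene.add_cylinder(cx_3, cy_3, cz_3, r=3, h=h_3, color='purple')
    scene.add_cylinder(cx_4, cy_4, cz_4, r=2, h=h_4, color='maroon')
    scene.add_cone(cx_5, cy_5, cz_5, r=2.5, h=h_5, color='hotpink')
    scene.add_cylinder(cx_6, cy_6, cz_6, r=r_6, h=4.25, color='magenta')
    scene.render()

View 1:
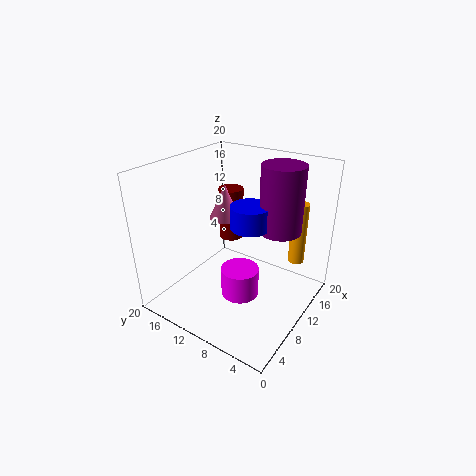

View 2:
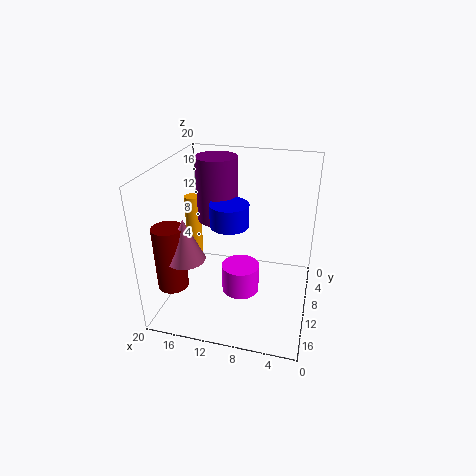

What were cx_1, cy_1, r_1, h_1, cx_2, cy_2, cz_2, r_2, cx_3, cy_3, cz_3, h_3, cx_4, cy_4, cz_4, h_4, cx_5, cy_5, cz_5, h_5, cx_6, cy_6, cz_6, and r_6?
cx_1 = 18.75
cy_1 = 4.75
r_1 = 1.25
h_1 = 9.75
cx_2 = 11.5
cy_2 = 9
cz_2 = 11.25
r_2 = 2.75
cx_3 = 14.25
cy_3 = 5.75
cz_3 = 10.5
h_3 = 9.5
cx_4 = 17.25
cy_4 = 16.25
cz_4 = 5.25
h_4 = 8.5
cx_5 = 15.25
cy_5 = 16
cz_5 = 9.5
h_5 = 5.5
cx_6 = 9.75
cy_6 = 9.5
cz_6 = 1
r_6 = 2.75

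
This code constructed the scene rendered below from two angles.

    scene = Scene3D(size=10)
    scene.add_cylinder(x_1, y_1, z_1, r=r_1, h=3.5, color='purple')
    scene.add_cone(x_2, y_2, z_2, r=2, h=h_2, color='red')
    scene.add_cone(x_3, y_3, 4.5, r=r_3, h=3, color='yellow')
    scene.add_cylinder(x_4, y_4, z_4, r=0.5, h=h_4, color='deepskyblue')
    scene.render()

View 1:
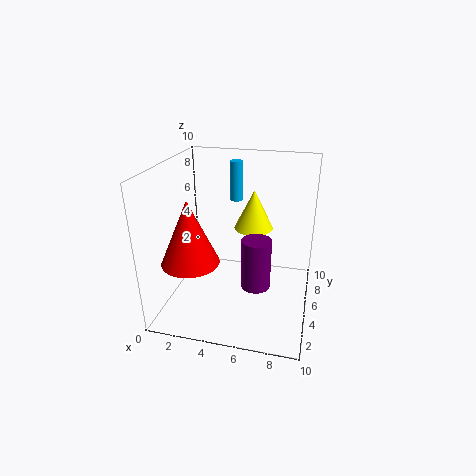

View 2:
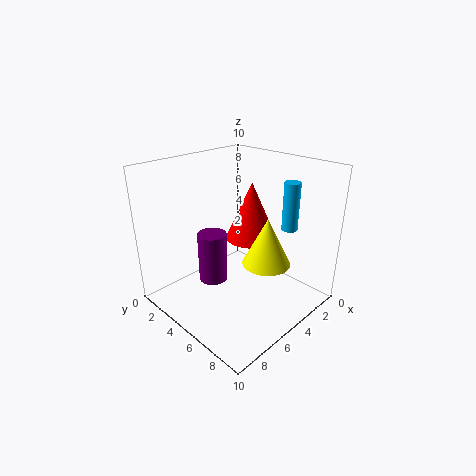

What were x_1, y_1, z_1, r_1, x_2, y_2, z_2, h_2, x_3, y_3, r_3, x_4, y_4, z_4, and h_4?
x_1 = 6.5, y_1 = 4, z_1 = 2, r_1 = 1, x_2 = 2, y_2 = 3.5, z_2 = 3.5, h_2 = 4.5, x_3 = 5.5, y_3 = 8, r_3 = 1.5, x_4 = 4, y_4 = 8.5, z_4 = 6.5, h_4 = 3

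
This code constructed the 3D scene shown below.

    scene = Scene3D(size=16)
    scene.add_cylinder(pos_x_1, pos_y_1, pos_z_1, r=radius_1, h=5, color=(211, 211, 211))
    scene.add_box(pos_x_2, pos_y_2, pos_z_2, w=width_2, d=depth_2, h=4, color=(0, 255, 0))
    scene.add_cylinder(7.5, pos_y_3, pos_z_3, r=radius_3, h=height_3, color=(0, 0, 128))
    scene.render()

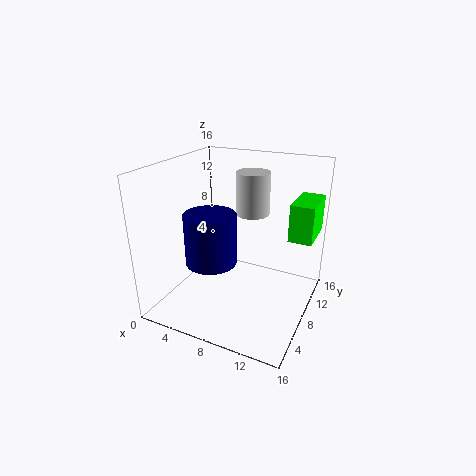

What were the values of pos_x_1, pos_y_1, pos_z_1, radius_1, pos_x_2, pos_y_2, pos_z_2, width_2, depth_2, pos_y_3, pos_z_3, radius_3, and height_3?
pos_x_1 = 8
pos_y_1 = 12
pos_z_1 = 9.5
radius_1 = 2
pos_x_2 = 13.5
pos_y_2 = 8.5
pos_z_2 = 8.5
width_2 = 2.5
depth_2 = 5
pos_y_3 = 3
pos_z_3 = 7.5
radius_3 = 2.5
height_3 = 5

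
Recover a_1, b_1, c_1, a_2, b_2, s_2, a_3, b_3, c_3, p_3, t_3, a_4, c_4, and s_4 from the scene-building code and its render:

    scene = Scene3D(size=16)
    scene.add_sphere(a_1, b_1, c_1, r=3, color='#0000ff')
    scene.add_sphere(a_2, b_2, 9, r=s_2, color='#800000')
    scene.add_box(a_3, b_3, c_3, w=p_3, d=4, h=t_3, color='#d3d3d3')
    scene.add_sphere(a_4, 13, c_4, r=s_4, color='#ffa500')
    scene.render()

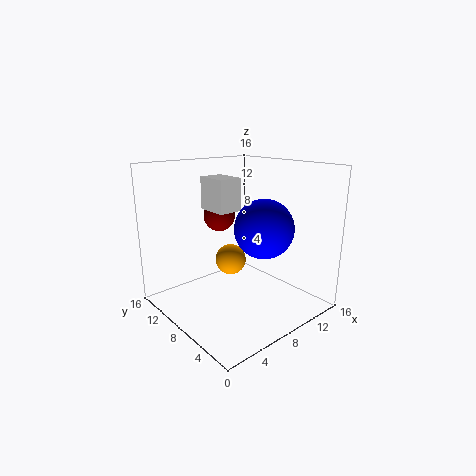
a_1 = 8; b_1 = 4; c_1 = 10; a_2 = 10; b_2 = 14; s_2 = 2; a_3 = 8; b_3 = 11; c_3 = 10; p_3 = 3; t_3 = 4; a_4 = 11; c_4 = 3; s_4 = 2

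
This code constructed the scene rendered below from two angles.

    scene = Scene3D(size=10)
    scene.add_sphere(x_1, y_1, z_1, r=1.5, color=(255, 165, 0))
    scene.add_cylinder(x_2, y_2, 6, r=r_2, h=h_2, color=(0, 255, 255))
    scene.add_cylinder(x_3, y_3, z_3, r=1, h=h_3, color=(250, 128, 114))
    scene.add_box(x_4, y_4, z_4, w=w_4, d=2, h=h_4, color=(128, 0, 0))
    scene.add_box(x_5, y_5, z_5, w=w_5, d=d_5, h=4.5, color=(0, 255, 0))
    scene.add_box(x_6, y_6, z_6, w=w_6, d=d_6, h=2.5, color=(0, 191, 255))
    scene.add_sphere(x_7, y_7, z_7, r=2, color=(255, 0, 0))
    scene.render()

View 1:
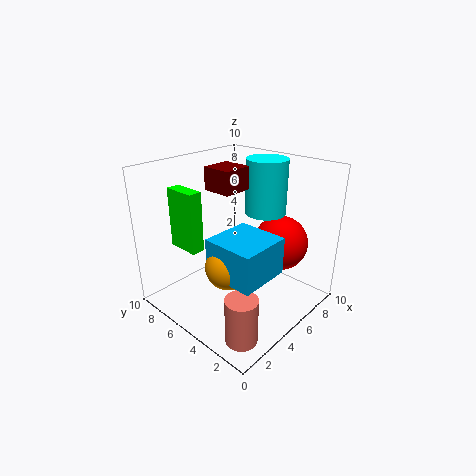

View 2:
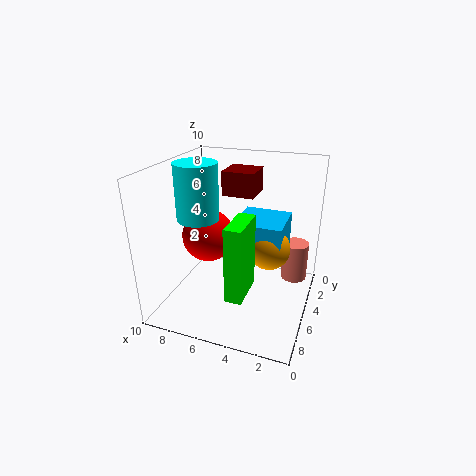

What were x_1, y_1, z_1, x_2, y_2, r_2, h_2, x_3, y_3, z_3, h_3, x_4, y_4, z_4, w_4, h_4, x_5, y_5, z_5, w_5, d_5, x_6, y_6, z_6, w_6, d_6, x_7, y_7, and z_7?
x_1 = 3; y_1 = 4; z_1 = 4; x_2 = 8; y_2 = 5; r_2 = 1.5; h_2 = 4; x_3 = 1.5; y_3 = 1.5; z_3 = 0.5; h_3 = 3; x_4 = 3.5; y_4 = 4.5; z_4 = 8.5; w_4 = 2; h_4 = 1.5; x_5 = 3; y_5 = 7.5; z_5 = 3.5; w_5 = 1; d_5 = 2.5; x_6 = 2; y_6 = 1.5; z_6 = 3.5; w_6 = 3.5; d_6 = 3.5; x_7 = 8; y_7 = 3.5; z_7 = 4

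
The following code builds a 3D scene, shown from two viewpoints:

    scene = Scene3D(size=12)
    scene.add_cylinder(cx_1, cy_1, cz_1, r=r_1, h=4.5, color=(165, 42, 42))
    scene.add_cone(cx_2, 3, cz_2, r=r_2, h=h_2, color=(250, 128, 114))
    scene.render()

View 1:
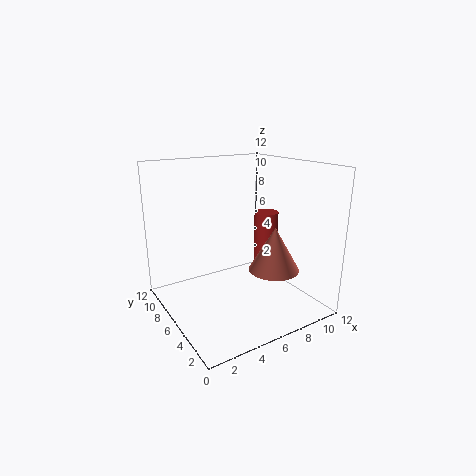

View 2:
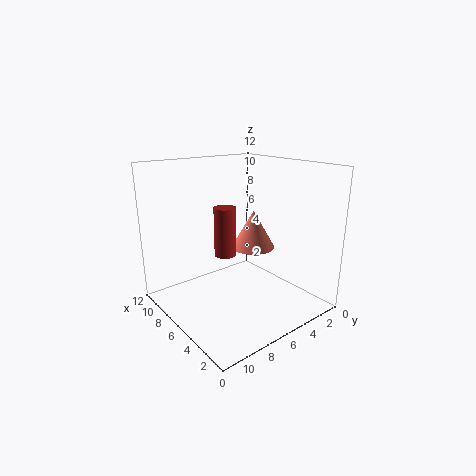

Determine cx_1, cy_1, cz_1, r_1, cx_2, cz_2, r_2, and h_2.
cx_1 = 8.5; cy_1 = 5.5; cz_1 = 3.5; r_1 = 1; cx_2 = 7.5; cz_2 = 4; r_2 = 2; h_2 = 3.5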